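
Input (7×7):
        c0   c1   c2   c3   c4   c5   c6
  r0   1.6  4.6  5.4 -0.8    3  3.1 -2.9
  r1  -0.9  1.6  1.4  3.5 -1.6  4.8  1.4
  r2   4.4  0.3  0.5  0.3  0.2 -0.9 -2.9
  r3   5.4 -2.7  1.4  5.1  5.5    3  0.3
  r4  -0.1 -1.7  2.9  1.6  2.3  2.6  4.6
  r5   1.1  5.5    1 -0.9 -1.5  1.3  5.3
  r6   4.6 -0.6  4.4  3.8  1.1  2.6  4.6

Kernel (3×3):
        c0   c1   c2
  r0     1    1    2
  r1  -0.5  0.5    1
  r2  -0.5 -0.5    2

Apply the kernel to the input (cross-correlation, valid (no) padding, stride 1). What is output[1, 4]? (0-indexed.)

The receptive field on the input at this output position is [-1.6 4.8 1.4 / 0.2 -0.9 -2.9 / 5.5 3 0.3]. Elementwise product with the kernel and sum: -1.6·1 + 4.8·1 + 1.4·2 + 0.2·-0.5 + -0.9·0.5 + -2.9·1 + 5.5·-0.5 + 3·-0.5 + 0.3·2.

-1.1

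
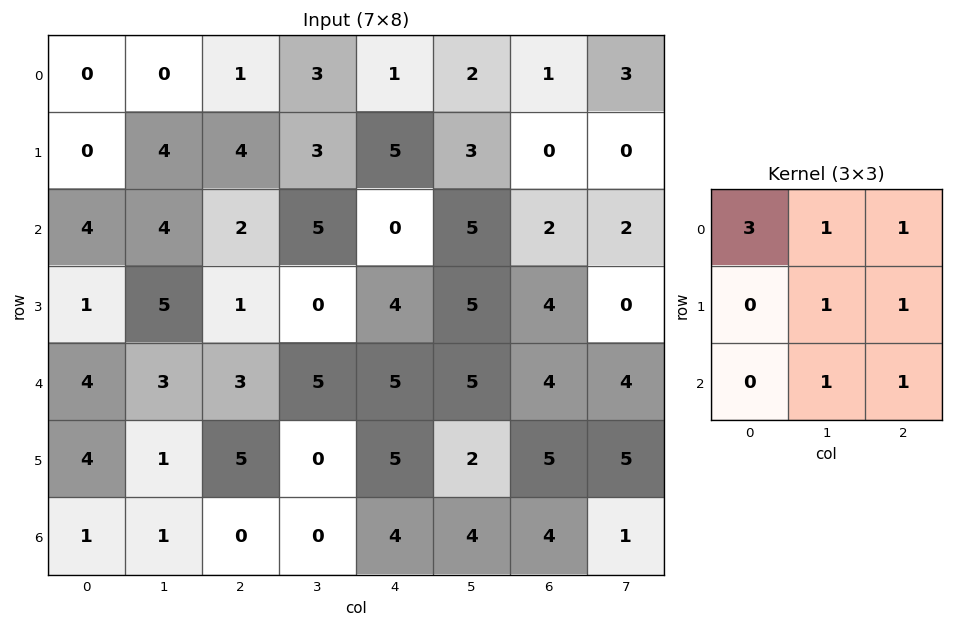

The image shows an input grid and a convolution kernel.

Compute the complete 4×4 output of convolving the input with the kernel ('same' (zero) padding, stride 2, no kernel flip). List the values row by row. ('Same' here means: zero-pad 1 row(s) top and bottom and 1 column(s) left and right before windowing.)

Output[0,0]: The receptive field on the zero-padded input at this output position is [0 0 0 / 0 0 0 / 0 0 4]. Elementwise product with the kernel and sum: 0·3 + 0·1 + 0·1 + 0·1 + 0·1 + 0·1 + 4·1.
Output[0,1]: The receptive field on the zero-padded input at this output position is [0 0 0 / 0 1 3 / 4 4 3]. Elementwise product with the kernel and sum: 0·3 + 0·1 + 0·1 + 1·1 + 3·1 + 4·1 + 3·1.

4 11 11 4
18 27 31 17
18 29 26 37
7 8 15 21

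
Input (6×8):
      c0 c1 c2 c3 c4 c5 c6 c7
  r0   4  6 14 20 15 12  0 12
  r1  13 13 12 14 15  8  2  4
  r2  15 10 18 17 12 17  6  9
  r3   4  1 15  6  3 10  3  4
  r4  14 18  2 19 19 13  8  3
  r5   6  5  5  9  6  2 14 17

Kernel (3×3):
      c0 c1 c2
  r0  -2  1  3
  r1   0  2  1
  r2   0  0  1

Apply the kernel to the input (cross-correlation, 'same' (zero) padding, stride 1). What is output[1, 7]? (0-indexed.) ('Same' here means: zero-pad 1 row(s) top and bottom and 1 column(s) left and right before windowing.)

The receptive field on the zero-padded input at this output position is [0 12 0 / 2 4 0 / 6 9 0]. Elementwise product with the kernel and sum: 0·-2 + 12·1 + 0·3 + 4·2 + 0·1 + 0·1.

20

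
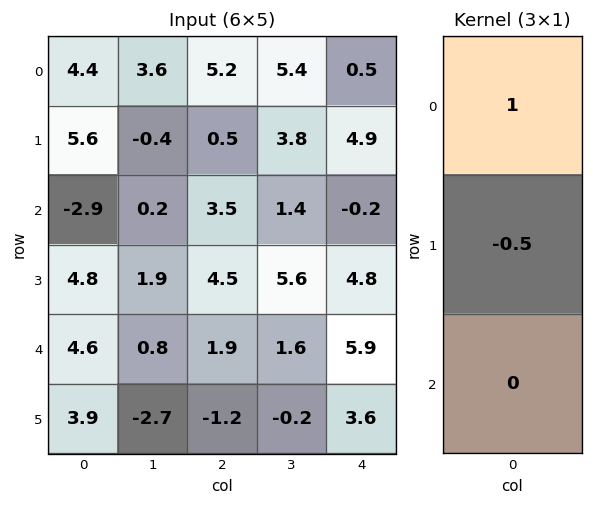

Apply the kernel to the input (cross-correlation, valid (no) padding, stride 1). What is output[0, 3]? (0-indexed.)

The receptive field on the input at this output position is [5.4 / 3.8 / 1.4]. Elementwise product with the kernel and sum: 5.4·1 + 3.8·-0.5.

3.5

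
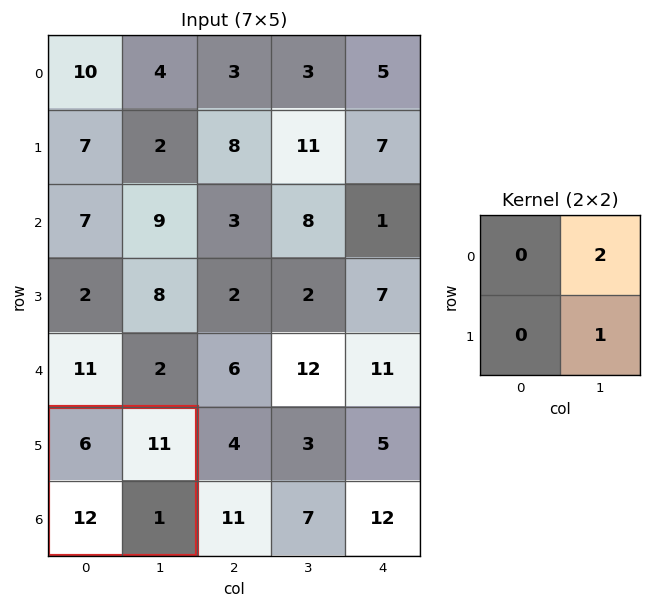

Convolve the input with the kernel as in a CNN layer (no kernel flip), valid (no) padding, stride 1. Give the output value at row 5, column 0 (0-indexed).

The receptive field on the input at this output position is [6 11 / 12 1]. Elementwise product with the kernel and sum: 11·2 + 1·1.

23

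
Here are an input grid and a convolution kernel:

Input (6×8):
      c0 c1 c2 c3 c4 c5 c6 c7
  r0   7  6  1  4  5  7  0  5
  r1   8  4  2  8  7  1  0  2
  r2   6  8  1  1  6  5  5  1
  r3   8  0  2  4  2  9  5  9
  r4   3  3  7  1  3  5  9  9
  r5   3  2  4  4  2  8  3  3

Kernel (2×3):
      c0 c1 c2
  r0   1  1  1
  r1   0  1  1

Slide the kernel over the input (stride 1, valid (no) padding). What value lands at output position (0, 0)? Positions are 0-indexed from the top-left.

20

The receptive field on the input at this output position is [7 6 1 / 8 4 2]. Elementwise product with the kernel and sum: 7·1 + 6·1 + 1·1 + 4·1 + 2·1.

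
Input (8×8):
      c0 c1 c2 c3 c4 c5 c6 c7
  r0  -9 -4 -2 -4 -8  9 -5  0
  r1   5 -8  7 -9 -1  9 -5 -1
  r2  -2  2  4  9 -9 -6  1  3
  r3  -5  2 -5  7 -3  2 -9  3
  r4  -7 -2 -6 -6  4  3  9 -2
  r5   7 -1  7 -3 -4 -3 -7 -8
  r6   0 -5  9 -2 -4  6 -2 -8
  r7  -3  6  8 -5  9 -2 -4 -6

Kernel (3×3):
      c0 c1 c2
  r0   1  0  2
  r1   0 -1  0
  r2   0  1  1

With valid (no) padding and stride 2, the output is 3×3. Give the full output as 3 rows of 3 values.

1 -9 -32
-4 -23 3
-14 -1 29

Output[0,0]: The receptive field on the input at this output position is [-9 -4 -2 / 5 -8 7 / -2 2 4]. Elementwise product with the kernel and sum: -9·1 + -2·2 + -8·-1 + 2·1 + 4·1.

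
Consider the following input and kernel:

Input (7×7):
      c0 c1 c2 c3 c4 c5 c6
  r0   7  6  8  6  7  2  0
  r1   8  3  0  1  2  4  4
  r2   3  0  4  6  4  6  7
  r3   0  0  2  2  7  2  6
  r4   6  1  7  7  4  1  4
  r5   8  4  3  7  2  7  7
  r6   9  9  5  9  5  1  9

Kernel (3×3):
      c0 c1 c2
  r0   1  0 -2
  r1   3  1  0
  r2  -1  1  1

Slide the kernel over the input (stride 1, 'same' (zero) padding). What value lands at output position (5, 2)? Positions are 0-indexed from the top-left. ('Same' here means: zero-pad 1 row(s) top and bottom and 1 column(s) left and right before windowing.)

7

The receptive field on the zero-padded input at this output position is [1 7 7 / 4 3 7 / 9 5 9]. Elementwise product with the kernel and sum: 1·1 + 7·-2 + 4·3 + 3·1 + 9·-1 + 5·1 + 9·1.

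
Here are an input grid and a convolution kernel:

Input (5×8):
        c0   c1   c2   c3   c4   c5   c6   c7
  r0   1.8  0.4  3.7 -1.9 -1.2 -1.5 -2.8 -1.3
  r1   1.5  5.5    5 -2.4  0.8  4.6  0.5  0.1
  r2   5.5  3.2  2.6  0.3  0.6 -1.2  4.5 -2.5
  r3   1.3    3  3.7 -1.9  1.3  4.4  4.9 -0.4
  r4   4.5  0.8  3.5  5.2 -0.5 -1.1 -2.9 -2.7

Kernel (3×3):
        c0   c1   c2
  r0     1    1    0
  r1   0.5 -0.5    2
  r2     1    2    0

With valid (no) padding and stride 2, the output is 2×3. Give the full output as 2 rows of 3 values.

22.1 10.3 -5.4
21.35 22.2 4.95

Output[0,0]: The receptive field on the input at this output position is [1.8 0.4 3.7 / 1.5 5.5 5 / 5.5 3.2 2.6]. Elementwise product with the kernel and sum: 1.8·1 + 0.4·1 + 1.5·0.5 + 5.5·-0.5 + 5·2 + 5.5·1 + 3.2·2.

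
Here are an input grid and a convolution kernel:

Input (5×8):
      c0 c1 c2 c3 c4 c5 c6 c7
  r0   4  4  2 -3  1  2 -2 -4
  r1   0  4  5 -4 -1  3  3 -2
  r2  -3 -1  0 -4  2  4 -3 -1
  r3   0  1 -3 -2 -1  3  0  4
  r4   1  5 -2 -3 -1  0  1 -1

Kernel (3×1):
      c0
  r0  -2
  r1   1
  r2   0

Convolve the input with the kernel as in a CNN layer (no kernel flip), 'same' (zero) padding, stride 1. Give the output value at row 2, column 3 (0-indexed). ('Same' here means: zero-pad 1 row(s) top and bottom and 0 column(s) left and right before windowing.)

The receptive field on the zero-padded input at this output position is [-4 / -4 / -2]. Elementwise product with the kernel and sum: -4·-2 + -4·1.

4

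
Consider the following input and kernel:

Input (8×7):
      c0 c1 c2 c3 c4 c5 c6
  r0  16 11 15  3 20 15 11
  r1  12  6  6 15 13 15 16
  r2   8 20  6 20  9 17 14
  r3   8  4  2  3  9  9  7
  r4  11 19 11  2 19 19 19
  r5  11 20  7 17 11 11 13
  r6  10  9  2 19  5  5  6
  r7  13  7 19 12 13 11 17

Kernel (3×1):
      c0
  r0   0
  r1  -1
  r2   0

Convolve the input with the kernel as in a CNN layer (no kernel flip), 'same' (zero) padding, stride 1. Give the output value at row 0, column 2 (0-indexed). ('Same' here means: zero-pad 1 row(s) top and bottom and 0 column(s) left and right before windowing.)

The receptive field on the zero-padded input at this output position is [0 / 15 / 6]. Elementwise product with the kernel and sum: 15·-1.

-15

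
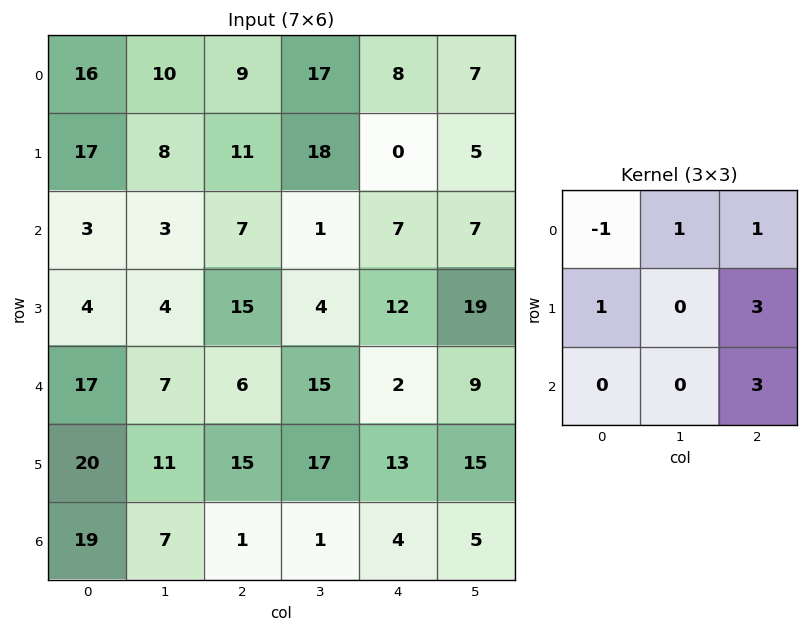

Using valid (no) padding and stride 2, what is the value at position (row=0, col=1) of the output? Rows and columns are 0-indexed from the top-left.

48

The receptive field on the input at this output position is [9 17 8 / 11 18 0 / 7 1 7]. Elementwise product with the kernel and sum: 9·-1 + 17·1 + 8·1 + 11·1 + 0·3 + 7·3.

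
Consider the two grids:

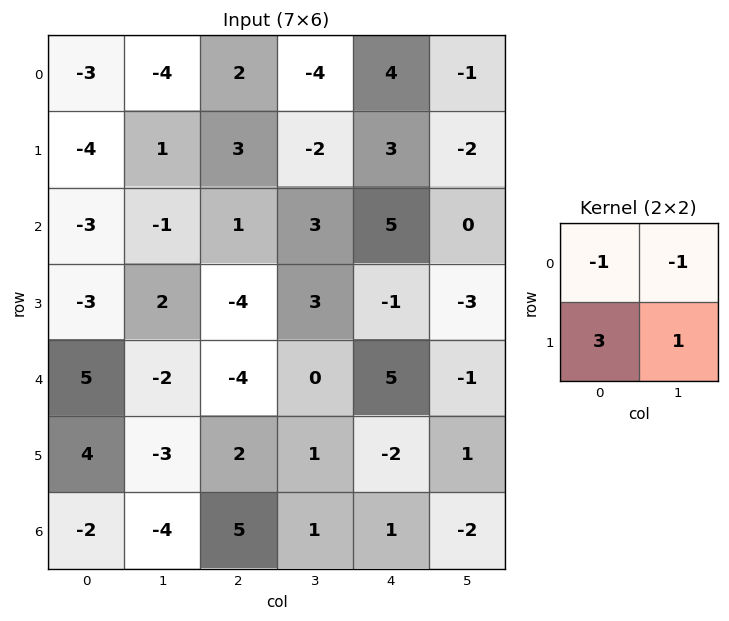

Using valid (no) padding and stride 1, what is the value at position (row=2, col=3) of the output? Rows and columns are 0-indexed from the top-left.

0

The receptive field on the input at this output position is [3 5 / 3 -1]. Elementwise product with the kernel and sum: 3·-1 + 5·-1 + 3·3 + -1·1.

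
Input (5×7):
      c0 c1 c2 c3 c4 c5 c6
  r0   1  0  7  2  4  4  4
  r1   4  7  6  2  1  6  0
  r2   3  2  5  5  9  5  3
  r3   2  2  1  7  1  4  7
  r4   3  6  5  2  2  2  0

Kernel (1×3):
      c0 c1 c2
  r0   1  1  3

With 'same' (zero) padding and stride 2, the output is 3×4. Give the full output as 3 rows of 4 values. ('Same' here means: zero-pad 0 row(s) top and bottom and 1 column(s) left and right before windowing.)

Output[0,0]: The receptive field on the zero-padded input at this output position is [0 1 0]. Elementwise product with the kernel and sum: 0·1 + 1·1 + 0·3.

1 13 18 8
9 22 29 8
21 17 10 2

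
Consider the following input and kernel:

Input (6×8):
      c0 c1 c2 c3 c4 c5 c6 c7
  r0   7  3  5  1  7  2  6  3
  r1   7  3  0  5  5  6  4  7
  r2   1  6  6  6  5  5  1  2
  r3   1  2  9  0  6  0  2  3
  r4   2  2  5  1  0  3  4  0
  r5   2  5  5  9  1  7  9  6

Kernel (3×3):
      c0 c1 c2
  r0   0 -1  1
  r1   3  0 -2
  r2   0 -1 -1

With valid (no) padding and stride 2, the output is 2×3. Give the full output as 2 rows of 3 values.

11 -15 5
-22 13 3

Output[0,0]: The receptive field on the input at this output position is [7 3 5 / 7 3 0 / 1 6 6]. Elementwise product with the kernel and sum: 3·-1 + 5·1 + 7·3 + 0·-2 + 6·-1 + 6·-1.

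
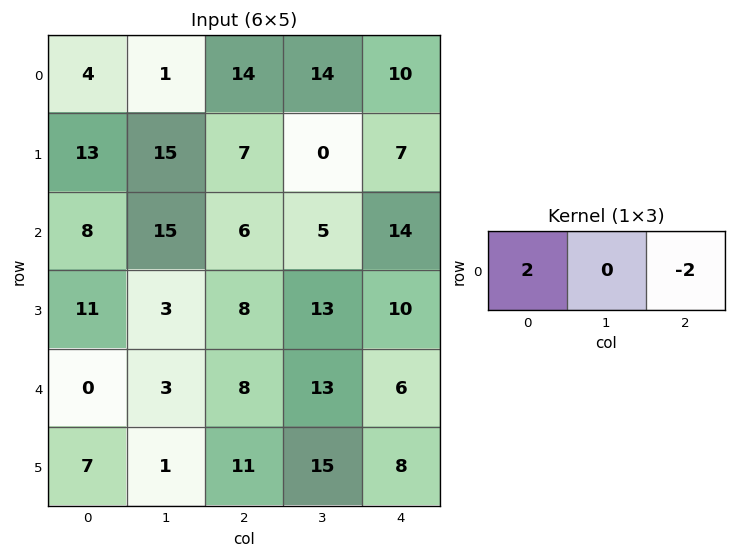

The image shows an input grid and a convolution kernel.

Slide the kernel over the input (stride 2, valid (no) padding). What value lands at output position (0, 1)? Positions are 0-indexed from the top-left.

8

The receptive field on the input at this output position is [14 14 10]. Elementwise product with the kernel and sum: 14·2 + 10·-2.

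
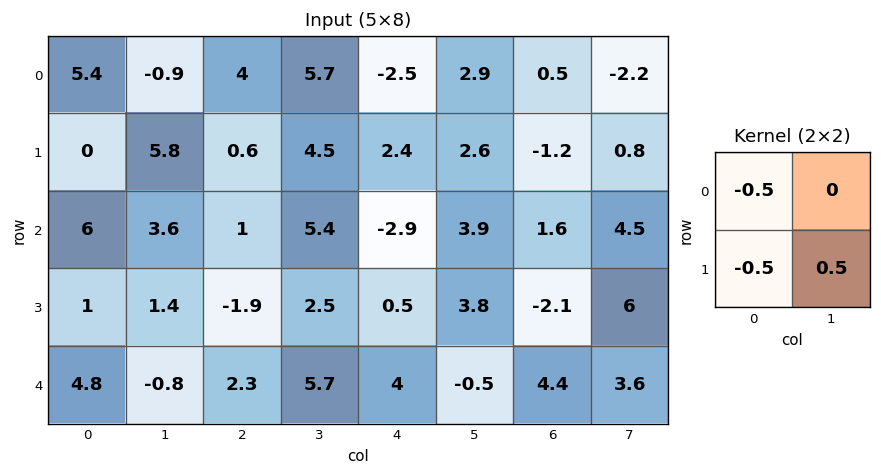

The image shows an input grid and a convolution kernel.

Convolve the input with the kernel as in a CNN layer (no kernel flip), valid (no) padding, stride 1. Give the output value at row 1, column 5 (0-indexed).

-2.45

The receptive field on the input at this output position is [2.6 -1.2 / 3.9 1.6]. Elementwise product with the kernel and sum: 2.6·-0.5 + 3.9·-0.5 + 1.6·0.5.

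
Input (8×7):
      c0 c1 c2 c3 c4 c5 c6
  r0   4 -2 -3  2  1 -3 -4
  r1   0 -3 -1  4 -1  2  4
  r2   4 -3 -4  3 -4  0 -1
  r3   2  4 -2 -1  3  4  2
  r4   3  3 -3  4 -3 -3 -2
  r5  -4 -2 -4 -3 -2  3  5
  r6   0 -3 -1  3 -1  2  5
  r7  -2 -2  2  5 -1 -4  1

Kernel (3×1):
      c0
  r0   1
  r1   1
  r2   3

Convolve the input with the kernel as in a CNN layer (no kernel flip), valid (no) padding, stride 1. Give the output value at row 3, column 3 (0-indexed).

The receptive field on the input at this output position is [-1 / 4 / -3]. Elementwise product with the kernel and sum: -1·1 + 4·1 + -3·3.

-6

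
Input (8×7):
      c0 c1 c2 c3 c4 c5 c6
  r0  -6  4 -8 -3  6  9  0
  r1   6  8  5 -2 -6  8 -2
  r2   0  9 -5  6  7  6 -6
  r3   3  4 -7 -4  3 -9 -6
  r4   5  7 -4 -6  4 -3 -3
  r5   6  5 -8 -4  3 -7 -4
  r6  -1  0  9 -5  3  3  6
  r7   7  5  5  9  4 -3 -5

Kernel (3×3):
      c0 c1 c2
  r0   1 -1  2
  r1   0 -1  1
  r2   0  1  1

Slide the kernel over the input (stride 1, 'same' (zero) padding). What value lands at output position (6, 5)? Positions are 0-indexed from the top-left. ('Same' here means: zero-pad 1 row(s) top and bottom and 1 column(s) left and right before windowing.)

-3

The receptive field on the zero-padded input at this output position is [3 -7 -4 / 3 3 6 / 4 -3 -5]. Elementwise product with the kernel and sum: 3·1 + -7·-1 + -4·2 + 3·-1 + 6·1 + -3·1 + -5·1.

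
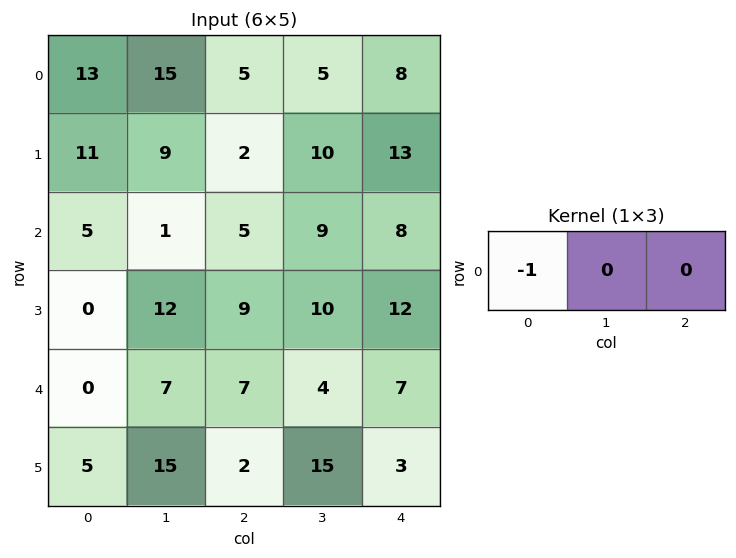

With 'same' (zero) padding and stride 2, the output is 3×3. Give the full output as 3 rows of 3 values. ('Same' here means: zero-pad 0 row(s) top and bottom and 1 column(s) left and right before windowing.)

Output[0,0]: The receptive field on the zero-padded input at this output position is [0 13 15]. Elementwise product with the kernel and sum: 0·-1.

0 -15 -5
0 -1 -9
0 -7 -4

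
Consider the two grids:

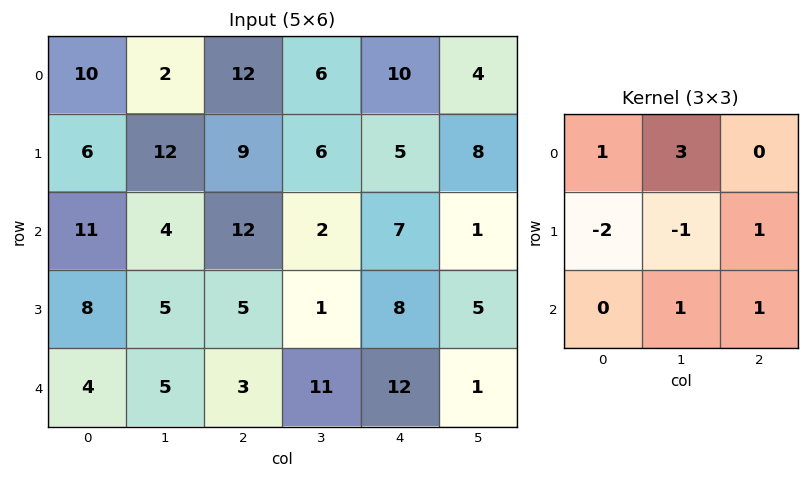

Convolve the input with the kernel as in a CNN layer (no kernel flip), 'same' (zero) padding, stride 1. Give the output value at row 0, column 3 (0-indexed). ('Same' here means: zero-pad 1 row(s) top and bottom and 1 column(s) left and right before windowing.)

-9

The receptive field on the zero-padded input at this output position is [0 0 0 / 12 6 10 / 9 6 5]. Elementwise product with the kernel and sum: 0·1 + 0·3 + 12·-2 + 6·-1 + 10·1 + 6·1 + 5·1.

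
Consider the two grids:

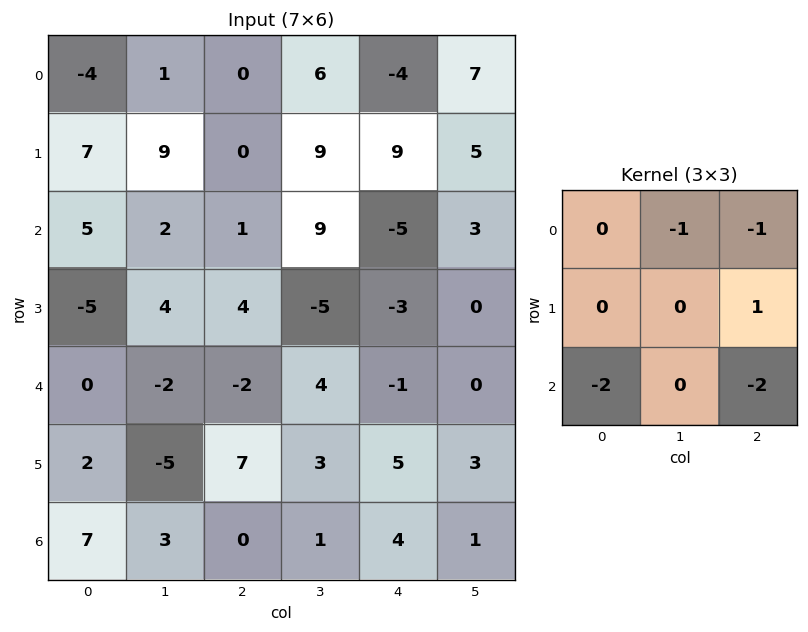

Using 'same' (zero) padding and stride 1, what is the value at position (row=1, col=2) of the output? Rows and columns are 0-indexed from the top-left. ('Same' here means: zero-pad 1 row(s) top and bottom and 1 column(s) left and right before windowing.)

-19

The receptive field on the zero-padded input at this output position is [1 0 6 / 9 0 9 / 2 1 9]. Elementwise product with the kernel and sum: 0·-1 + 6·-1 + 9·1 + 2·-2 + 9·-2.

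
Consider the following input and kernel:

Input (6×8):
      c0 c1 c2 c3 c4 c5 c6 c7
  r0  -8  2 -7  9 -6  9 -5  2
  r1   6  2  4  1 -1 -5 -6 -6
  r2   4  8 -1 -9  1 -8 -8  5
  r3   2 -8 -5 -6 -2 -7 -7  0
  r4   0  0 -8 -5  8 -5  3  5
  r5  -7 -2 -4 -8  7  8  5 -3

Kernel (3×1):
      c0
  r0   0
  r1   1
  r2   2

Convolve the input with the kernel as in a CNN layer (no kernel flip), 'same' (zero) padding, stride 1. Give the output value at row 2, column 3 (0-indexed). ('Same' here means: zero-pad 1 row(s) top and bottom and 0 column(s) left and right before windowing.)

-21

The receptive field on the zero-padded input at this output position is [1 / -9 / -6]. Elementwise product with the kernel and sum: -9·1 + -6·2.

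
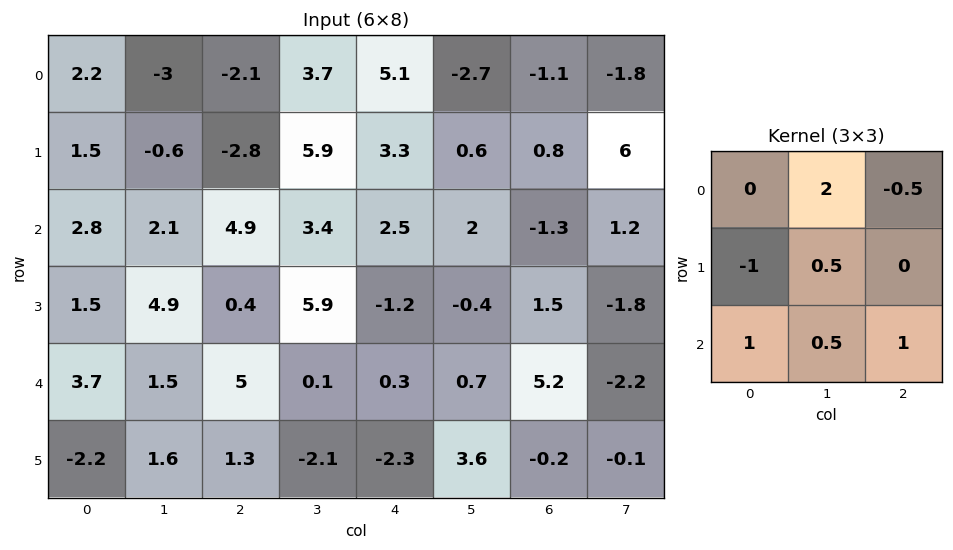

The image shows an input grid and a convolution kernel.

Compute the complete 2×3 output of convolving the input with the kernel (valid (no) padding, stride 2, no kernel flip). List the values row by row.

Output[0,0]: The receptive field on the input at this output position is [2.2 -3 -2.1 / 1.5 -0.6 -2.8 / 2.8 2.1 4.9]. Elementwise product with the kernel and sum: -3·2 + -2.1·-0.5 + 1.5·-1 + -0.6·0.5 + 2.8·1 + 2.1·0.5 + 4.9·1.

2 19.7 -5.65
12.15 13.45 11.5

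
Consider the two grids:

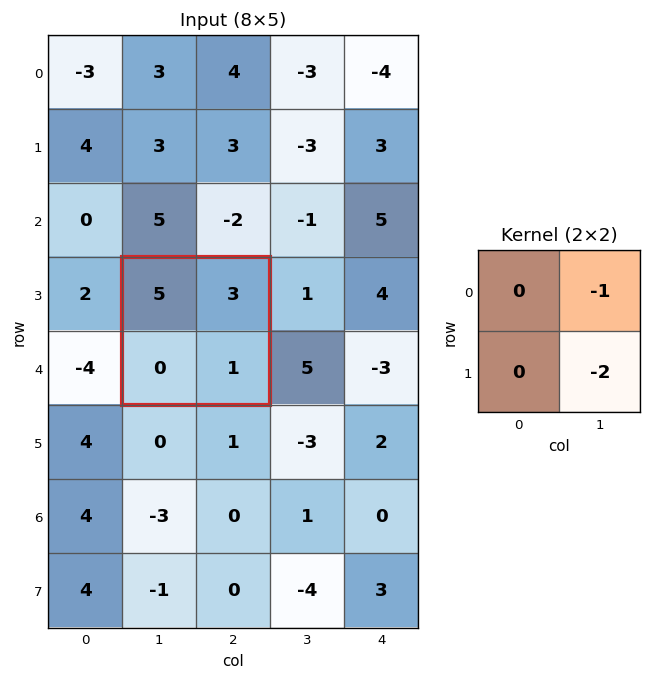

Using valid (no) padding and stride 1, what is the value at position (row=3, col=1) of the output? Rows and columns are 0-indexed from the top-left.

-5

The receptive field on the input at this output position is [5 3 / 0 1]. Elementwise product with the kernel and sum: 3·-1 + 1·-2.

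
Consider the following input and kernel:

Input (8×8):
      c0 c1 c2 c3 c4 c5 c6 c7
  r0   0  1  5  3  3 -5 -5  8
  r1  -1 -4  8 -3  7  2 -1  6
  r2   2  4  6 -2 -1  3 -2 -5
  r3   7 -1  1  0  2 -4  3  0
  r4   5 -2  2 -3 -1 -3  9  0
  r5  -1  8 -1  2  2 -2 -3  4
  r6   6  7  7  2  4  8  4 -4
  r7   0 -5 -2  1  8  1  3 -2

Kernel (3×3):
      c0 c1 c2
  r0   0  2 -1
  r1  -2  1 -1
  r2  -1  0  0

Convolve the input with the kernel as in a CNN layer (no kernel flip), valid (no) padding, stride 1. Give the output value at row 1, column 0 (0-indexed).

-29

The receptive field on the input at this output position is [-1 -4 8 / 2 4 6 / 7 -1 1]. Elementwise product with the kernel and sum: -4·2 + 8·-1 + 2·-2 + 4·1 + 6·-1 + 7·-1.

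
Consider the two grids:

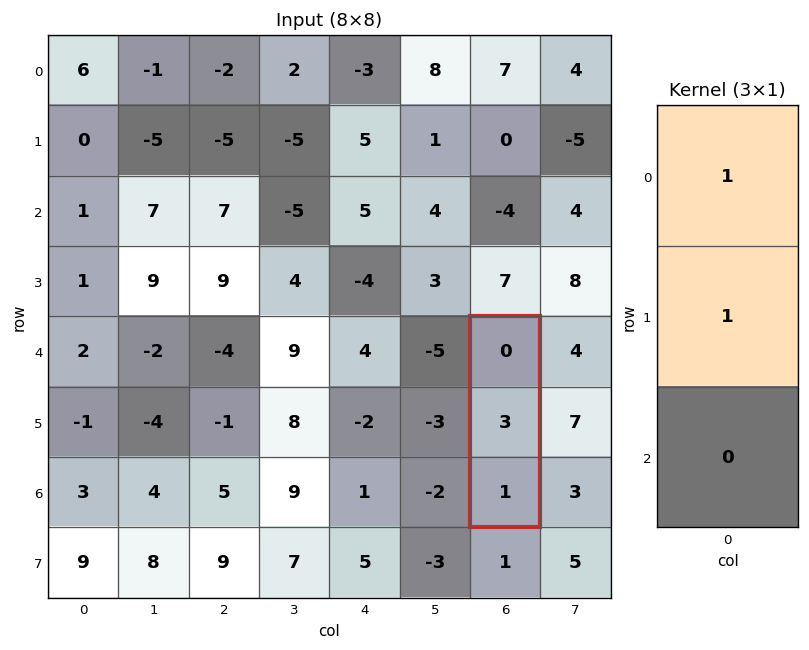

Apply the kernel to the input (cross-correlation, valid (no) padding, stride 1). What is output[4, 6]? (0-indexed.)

3

The receptive field on the input at this output position is [0 / 3 / 1]. Elementwise product with the kernel and sum: 0·1 + 3·1.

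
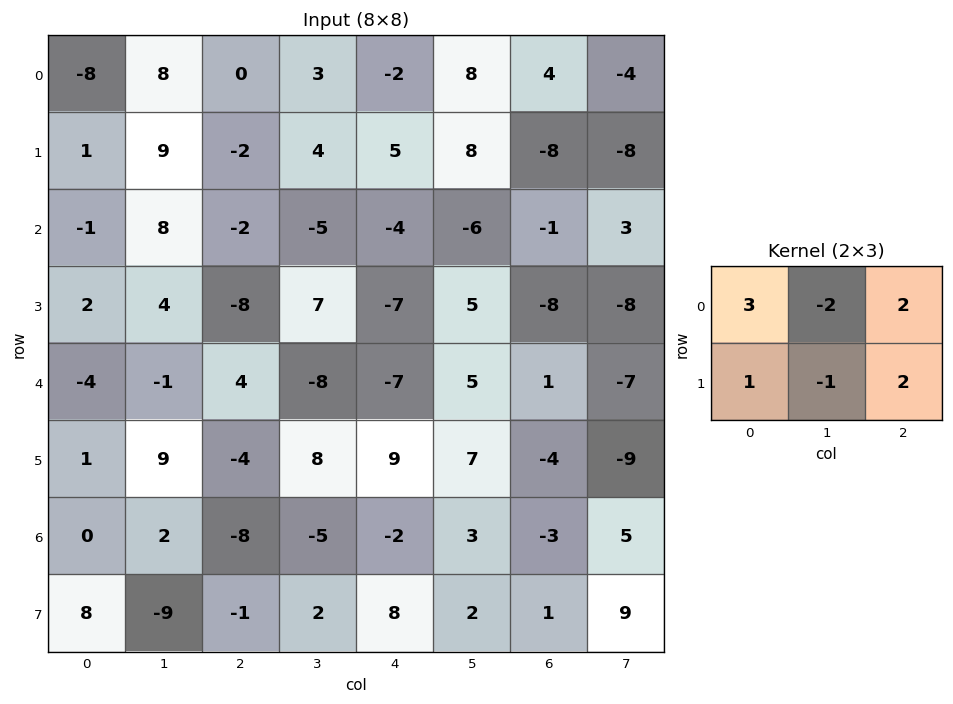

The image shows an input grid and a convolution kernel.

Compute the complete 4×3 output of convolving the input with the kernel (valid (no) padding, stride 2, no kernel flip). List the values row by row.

-52 -6 -33
-41 -33 -30
-18 20 -35
-5 -5 -10

Output[0,0]: The receptive field on the input at this output position is [-8 8 0 / 1 9 -2]. Elementwise product with the kernel and sum: -8·3 + 8·-2 + 0·2 + 1·1 + 9·-1 + -2·2.
Output[0,1]: The receptive field on the input at this output position is [0 3 -2 / -2 4 5]. Elementwise product with the kernel and sum: 0·3 + 3·-2 + -2·2 + -2·1 + 4·-1 + 5·2.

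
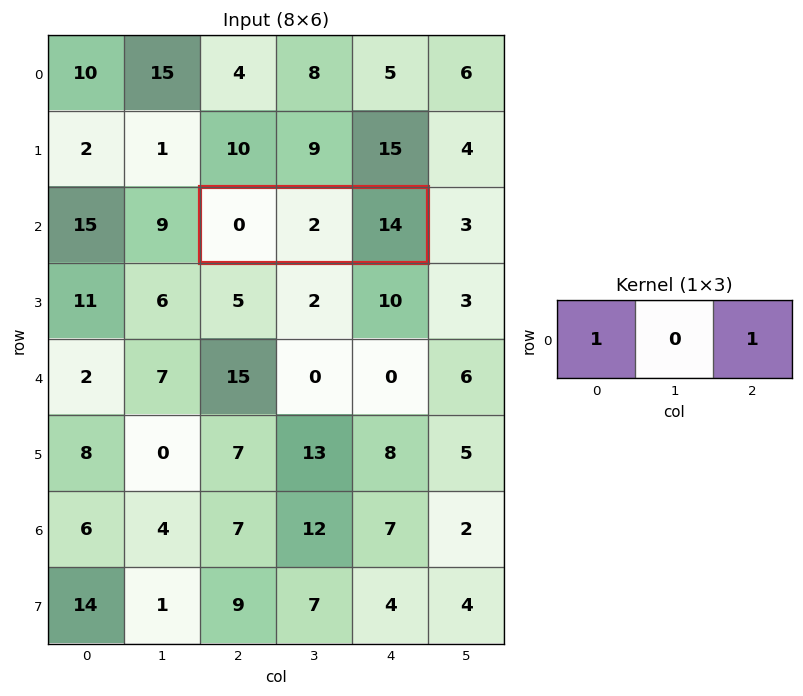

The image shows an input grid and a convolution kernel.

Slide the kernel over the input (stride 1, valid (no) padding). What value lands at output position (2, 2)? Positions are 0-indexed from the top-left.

The receptive field on the input at this output position is [0 2 14]. Elementwise product with the kernel and sum: 0·1 + 14·1.

14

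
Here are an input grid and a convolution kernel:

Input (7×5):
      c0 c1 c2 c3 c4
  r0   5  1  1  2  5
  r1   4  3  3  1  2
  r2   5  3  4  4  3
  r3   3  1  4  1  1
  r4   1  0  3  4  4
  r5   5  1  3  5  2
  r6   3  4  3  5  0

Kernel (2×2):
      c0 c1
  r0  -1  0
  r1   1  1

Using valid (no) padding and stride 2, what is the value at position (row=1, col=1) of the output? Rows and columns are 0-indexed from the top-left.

The receptive field on the input at this output position is [4 4 / 4 1]. Elementwise product with the kernel and sum: 4·-1 + 4·1 + 1·1.

1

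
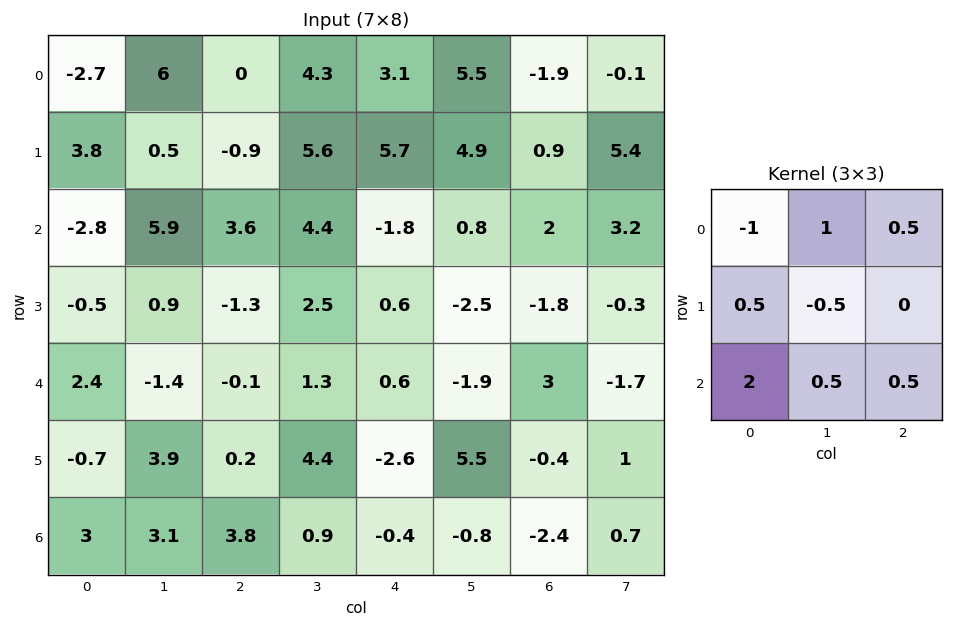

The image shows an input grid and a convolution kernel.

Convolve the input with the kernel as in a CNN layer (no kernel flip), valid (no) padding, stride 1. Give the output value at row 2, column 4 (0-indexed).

The receptive field on the input at this output position is [-1.8 0.8 2 / 0.6 -2.5 -1.8 / 0.6 -1.9 3]. Elementwise product with the kernel and sum: -1.8·-1 + 0.8·1 + 2·0.5 + 0.6·0.5 + -2.5·-0.5 + 0.6·2 + -1.9·0.5 + 3·0.5.

6.9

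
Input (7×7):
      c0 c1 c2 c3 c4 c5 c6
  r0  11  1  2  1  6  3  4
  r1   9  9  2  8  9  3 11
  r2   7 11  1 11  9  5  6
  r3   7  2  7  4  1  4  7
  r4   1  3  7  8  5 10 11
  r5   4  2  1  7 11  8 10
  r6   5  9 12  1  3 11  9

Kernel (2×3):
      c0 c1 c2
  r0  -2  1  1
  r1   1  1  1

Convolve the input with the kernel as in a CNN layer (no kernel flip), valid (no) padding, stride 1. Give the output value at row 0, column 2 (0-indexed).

22

The receptive field on the input at this output position is [2 1 6 / 2 8 9]. Elementwise product with the kernel and sum: 2·-2 + 1·1 + 6·1 + 2·1 + 8·1 + 9·1.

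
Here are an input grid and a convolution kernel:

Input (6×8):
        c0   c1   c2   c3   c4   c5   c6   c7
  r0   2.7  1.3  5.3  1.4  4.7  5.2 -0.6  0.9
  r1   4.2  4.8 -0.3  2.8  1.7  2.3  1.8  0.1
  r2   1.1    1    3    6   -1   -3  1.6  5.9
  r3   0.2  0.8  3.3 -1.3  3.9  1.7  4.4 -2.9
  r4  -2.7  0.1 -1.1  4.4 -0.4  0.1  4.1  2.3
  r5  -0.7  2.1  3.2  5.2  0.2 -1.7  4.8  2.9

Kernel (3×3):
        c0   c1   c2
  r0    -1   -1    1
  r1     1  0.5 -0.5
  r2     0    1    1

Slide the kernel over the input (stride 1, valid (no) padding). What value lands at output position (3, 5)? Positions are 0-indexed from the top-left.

-0.3

The receptive field on the input at this output position is [1.7 4.4 -2.9 / 0.1 4.1 2.3 / -1.7 4.8 2.9]. Elementwise product with the kernel and sum: 1.7·-1 + 4.4·-1 + -2.9·1 + 0.1·1 + 4.1·0.5 + 2.3·-0.5 + 4.8·1 + 2.9·1.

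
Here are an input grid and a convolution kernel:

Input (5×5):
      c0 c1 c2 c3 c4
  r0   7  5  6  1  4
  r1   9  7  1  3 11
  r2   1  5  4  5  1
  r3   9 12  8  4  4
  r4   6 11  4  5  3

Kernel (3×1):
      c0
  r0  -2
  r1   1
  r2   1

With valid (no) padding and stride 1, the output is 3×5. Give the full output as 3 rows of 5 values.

Output[0,0]: The receptive field on the input at this output position is [7 / 9 / 1]. Elementwise product with the kernel and sum: 7·-2 + 9·1 + 1·1.

-4 2 -7 6 4
-8 3 10 3 -17
13 13 4 -1 5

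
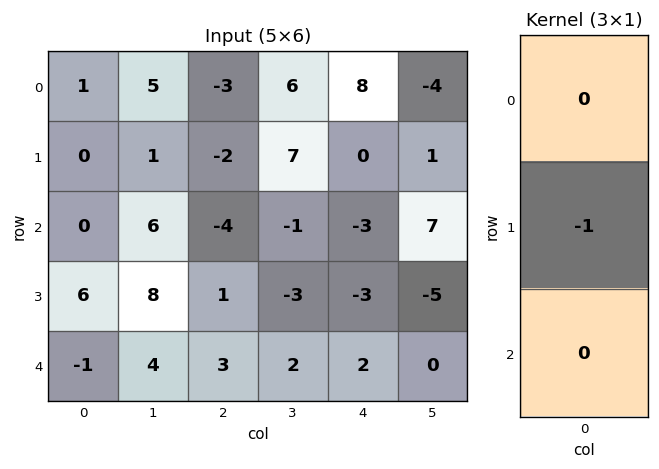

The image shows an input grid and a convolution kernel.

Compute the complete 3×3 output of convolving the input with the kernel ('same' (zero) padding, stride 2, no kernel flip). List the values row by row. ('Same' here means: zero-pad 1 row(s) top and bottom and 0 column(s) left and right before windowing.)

-1 3 -8
0 4 3
1 -3 -2

Output[0,0]: The receptive field on the zero-padded input at this output position is [0 / 1 / 0]. Elementwise product with the kernel and sum: 1·-1.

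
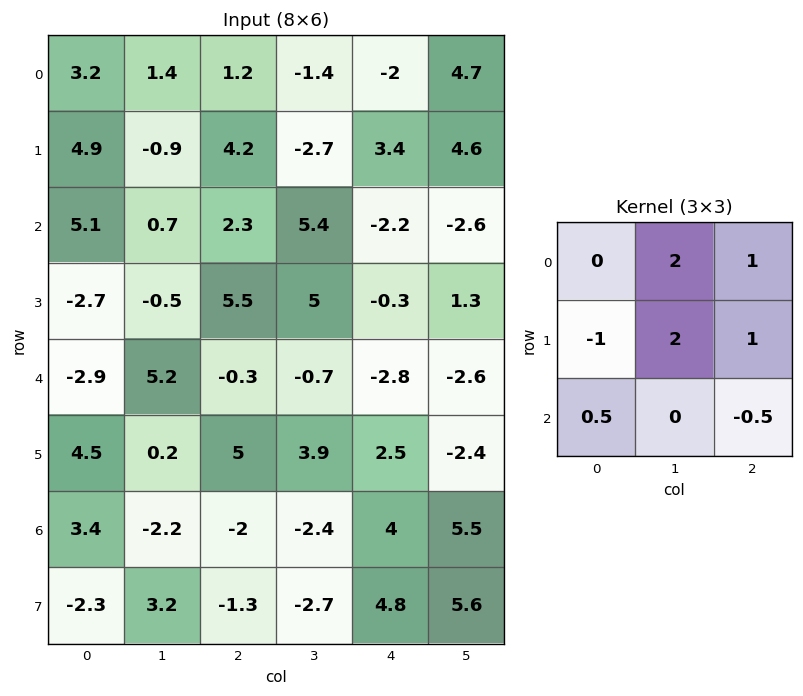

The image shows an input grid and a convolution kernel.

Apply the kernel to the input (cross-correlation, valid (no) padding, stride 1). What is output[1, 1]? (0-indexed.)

12.25

The receptive field on the input at this output position is [-0.9 4.2 -2.7 / 0.7 2.3 5.4 / -0.5 5.5 5]. Elementwise product with the kernel and sum: 4.2·2 + -2.7·1 + 0.7·-1 + 2.3·2 + 5.4·1 + -0.5·0.5 + 5·-0.5.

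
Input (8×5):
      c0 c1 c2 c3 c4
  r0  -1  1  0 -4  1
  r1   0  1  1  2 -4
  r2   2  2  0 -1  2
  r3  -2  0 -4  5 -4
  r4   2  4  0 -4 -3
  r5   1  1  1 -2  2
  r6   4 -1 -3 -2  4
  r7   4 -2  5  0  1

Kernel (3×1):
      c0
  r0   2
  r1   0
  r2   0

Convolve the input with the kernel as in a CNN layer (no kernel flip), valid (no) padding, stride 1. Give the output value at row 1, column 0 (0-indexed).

The receptive field on the input at this output position is [0 / 2 / -2]. Elementwise product with the kernel and sum: 0·2.

0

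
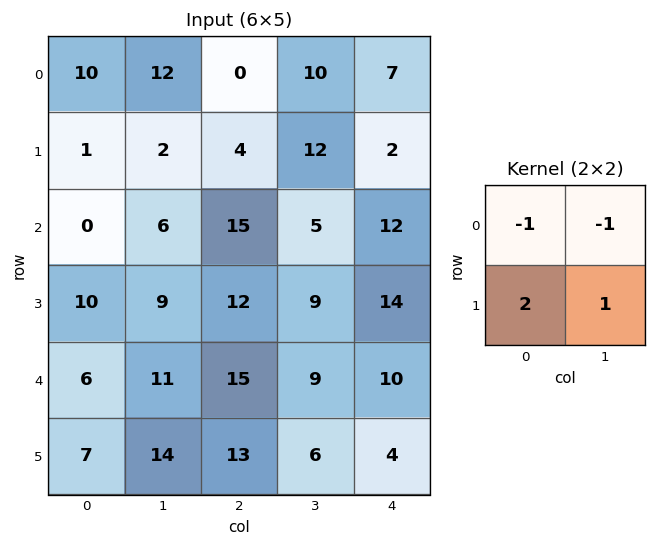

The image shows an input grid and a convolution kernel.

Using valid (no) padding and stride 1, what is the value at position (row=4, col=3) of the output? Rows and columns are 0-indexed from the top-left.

The receptive field on the input at this output position is [9 10 / 6 4]. Elementwise product with the kernel and sum: 9·-1 + 10·-1 + 6·2 + 4·1.

-3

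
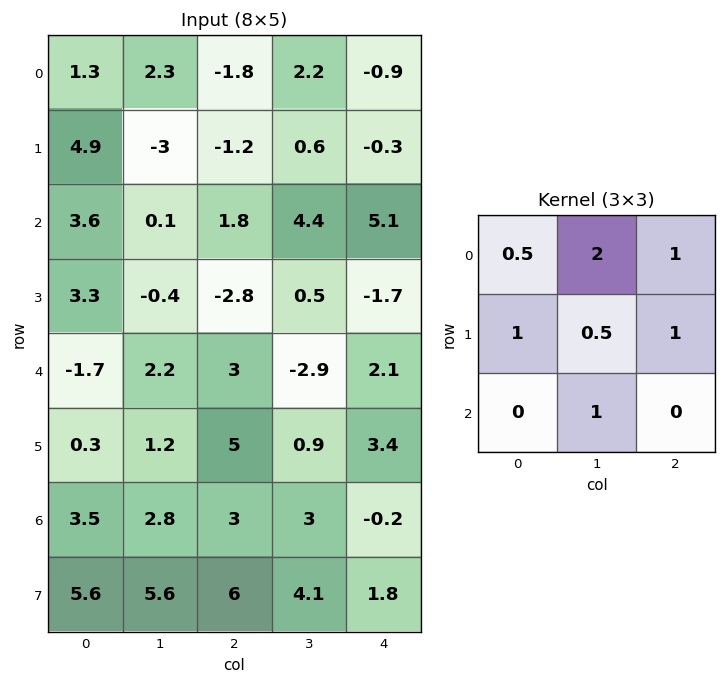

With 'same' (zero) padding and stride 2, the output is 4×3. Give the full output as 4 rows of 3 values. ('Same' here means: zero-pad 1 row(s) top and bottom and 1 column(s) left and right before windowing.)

7.85 2.4 1.45
12 -0.7 4.95
7.85 0.5 -1.6
11.95 24.8 11.95

Output[0,0]: The receptive field on the zero-padded input at this output position is [0 0 0 / 0 1.3 2.3 / 0 4.9 -3]. Elementwise product with the kernel and sum: 0·0.5 + 0·2 + 0·1 + 0·1 + 1.3·0.5 + 2.3·1 + 4.9·1.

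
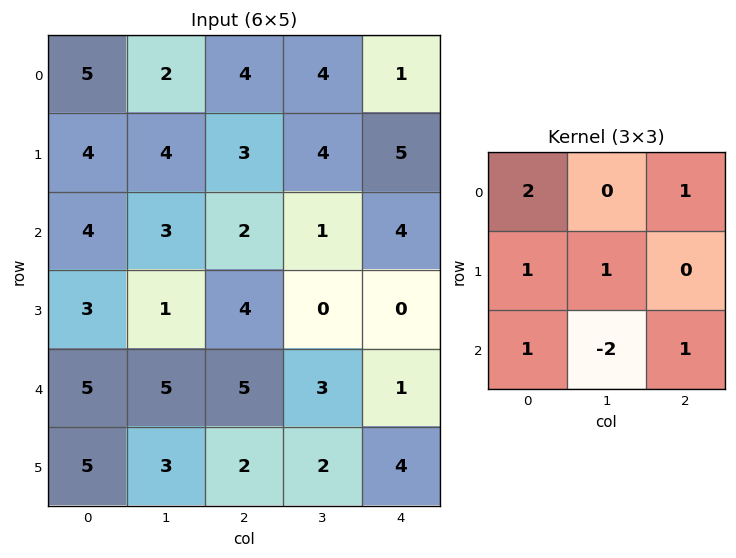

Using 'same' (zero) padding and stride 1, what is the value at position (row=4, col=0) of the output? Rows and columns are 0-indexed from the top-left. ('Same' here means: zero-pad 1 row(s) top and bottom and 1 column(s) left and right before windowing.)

-1

The receptive field on the zero-padded input at this output position is [0 3 1 / 0 5 5 / 0 5 3]. Elementwise product with the kernel and sum: 0·2 + 1·1 + 0·1 + 5·1 + 0·1 + 5·-2 + 3·1.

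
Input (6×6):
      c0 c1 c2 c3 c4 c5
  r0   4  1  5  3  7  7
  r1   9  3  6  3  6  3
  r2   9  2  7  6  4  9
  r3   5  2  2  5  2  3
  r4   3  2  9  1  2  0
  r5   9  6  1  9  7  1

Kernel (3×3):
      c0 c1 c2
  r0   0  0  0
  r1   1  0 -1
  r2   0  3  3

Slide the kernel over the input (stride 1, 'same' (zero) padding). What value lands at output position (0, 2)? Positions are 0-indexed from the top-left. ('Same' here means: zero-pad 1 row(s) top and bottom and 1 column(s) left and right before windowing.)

The receptive field on the zero-padded input at this output position is [0 0 0 / 1 5 3 / 3 6 3]. Elementwise product with the kernel and sum: 1·1 + 3·-1 + 6·3 + 3·3.

25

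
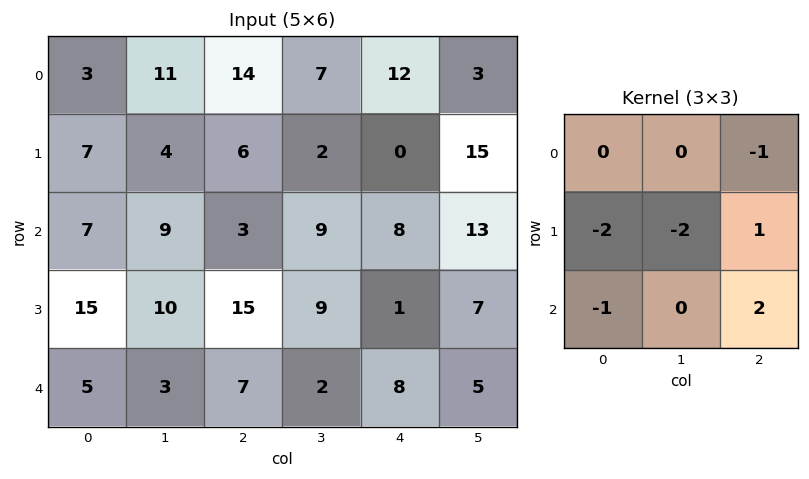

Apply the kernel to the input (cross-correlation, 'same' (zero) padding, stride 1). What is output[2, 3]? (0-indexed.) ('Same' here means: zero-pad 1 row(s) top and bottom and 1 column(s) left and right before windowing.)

The receptive field on the zero-padded input at this output position is [6 2 0 / 3 9 8 / 15 9 1]. Elementwise product with the kernel and sum: 0·-1 + 3·-2 + 9·-2 + 8·1 + 15·-1 + 1·2.

-29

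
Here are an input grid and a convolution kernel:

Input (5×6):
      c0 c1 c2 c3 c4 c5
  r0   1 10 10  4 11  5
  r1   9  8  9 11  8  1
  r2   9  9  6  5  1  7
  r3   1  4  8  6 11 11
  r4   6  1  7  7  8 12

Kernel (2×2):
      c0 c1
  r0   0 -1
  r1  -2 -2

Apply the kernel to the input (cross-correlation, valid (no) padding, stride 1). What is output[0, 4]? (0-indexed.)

-23

The receptive field on the input at this output position is [11 5 / 8 1]. Elementwise product with the kernel and sum: 5·-1 + 8·-2 + 1·-2.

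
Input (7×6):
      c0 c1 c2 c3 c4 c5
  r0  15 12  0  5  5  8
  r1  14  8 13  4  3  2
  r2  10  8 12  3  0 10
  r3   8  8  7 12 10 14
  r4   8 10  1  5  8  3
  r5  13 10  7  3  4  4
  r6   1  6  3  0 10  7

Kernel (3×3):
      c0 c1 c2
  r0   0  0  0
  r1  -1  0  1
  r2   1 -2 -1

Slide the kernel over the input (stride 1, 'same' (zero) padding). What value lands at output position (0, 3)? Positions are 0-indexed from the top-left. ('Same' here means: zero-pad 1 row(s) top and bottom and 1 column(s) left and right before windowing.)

7

The receptive field on the zero-padded input at this output position is [0 0 0 / 0 5 5 / 13 4 3]. Elementwise product with the kernel and sum: 0·-1 + 5·1 + 13·1 + 4·-2 + 3·-1.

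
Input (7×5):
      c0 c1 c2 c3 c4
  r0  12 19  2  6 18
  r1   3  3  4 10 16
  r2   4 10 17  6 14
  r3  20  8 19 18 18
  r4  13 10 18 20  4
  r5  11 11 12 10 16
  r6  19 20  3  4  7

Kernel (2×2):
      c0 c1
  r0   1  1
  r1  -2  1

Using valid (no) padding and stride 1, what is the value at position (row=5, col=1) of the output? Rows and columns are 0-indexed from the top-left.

The receptive field on the input at this output position is [11 12 / 20 3]. Elementwise product with the kernel and sum: 11·1 + 12·1 + 20·-2 + 3·1.

-14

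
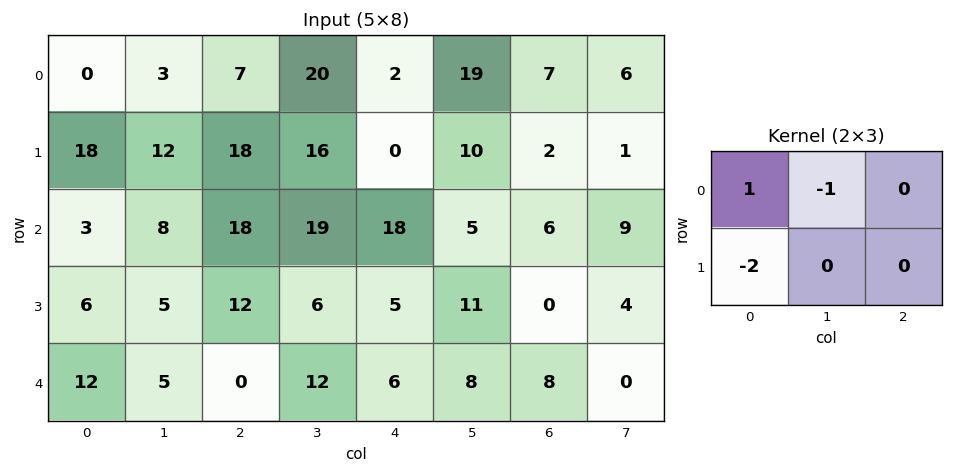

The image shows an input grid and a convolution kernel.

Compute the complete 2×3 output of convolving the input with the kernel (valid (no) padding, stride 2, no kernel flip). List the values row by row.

Output[0,0]: The receptive field on the input at this output position is [0 3 7 / 18 12 18]. Elementwise product with the kernel and sum: 0·1 + 3·-1 + 18·-2.
Output[0,1]: The receptive field on the input at this output position is [7 20 2 / 18 16 0]. Elementwise product with the kernel and sum: 7·1 + 20·-1 + 18·-2.

-39 -49 -17
-17 -25 3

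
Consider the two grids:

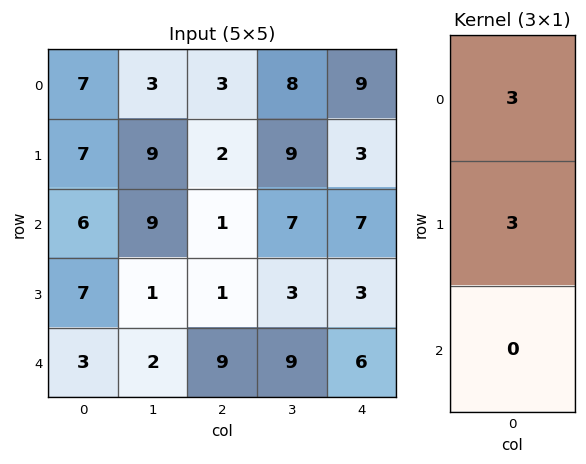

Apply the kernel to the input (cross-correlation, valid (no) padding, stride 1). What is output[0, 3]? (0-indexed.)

51

The receptive field on the input at this output position is [8 / 9 / 7]. Elementwise product with the kernel and sum: 8·3 + 9·3.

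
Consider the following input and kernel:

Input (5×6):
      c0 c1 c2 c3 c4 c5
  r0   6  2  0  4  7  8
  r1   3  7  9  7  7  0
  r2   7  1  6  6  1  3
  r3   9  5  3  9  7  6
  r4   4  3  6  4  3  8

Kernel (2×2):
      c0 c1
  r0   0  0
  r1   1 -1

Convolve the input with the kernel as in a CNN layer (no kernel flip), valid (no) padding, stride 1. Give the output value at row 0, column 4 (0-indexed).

7

The receptive field on the input at this output position is [7 8 / 7 0]. Elementwise product with the kernel and sum: 7·1 + 0·-1.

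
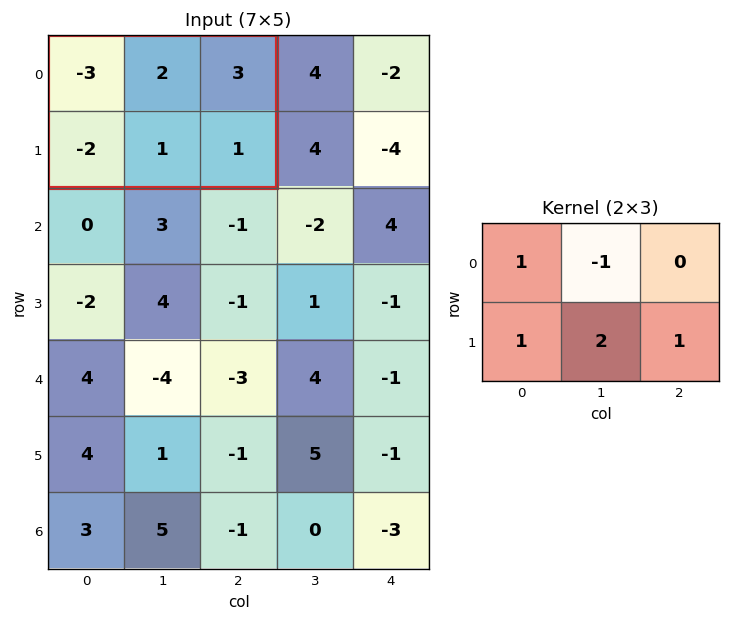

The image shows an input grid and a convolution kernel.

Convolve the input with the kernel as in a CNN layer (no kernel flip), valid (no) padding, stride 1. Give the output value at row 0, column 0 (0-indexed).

-4

The receptive field on the input at this output position is [-3 2 3 / -2 1 1]. Elementwise product with the kernel and sum: -3·1 + 2·-1 + -2·1 + 1·2 + 1·1.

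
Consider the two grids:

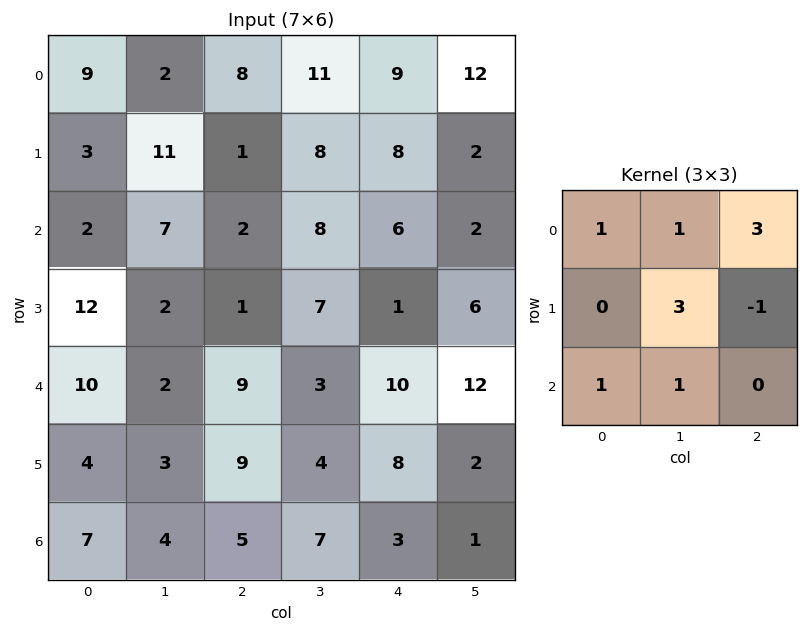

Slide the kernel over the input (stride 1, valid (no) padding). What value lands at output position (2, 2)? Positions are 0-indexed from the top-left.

The receptive field on the input at this output position is [2 8 6 / 1 7 1 / 9 3 10]. Elementwise product with the kernel and sum: 2·1 + 8·1 + 6·3 + 7·3 + 1·-1 + 9·1 + 3·1.

60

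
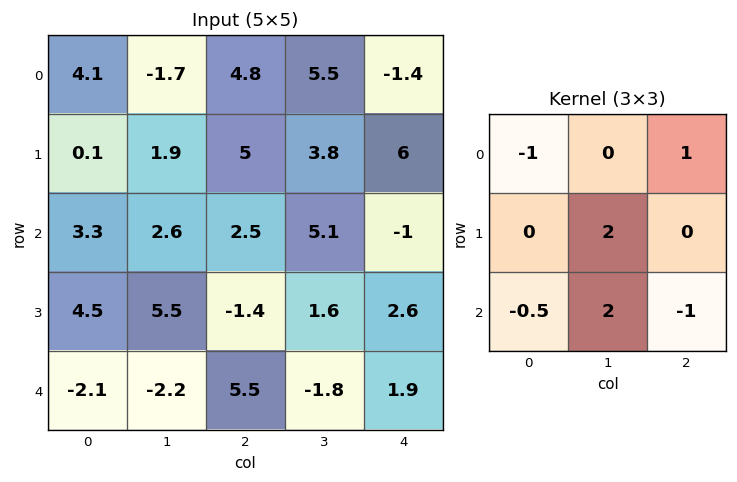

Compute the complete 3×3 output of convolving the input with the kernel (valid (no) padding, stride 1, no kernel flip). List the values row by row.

5.55 15.8 11.35
20.25 -0.25 12.5
1.35 13.6 -8.55

Output[0,0]: The receptive field on the input at this output position is [4.1 -1.7 4.8 / 0.1 1.9 5 / 3.3 2.6 2.5]. Elementwise product with the kernel and sum: 4.1·-1 + 4.8·1 + 1.9·2 + 3.3·-0.5 + 2.6·2 + 2.5·-1.
Output[0,1]: The receptive field on the input at this output position is [-1.7 4.8 5.5 / 1.9 5 3.8 / 2.6 2.5 5.1]. Elementwise product with the kernel and sum: -1.7·-1 + 5.5·1 + 5·2 + 2.6·-0.5 + 2.5·2 + 5.1·-1.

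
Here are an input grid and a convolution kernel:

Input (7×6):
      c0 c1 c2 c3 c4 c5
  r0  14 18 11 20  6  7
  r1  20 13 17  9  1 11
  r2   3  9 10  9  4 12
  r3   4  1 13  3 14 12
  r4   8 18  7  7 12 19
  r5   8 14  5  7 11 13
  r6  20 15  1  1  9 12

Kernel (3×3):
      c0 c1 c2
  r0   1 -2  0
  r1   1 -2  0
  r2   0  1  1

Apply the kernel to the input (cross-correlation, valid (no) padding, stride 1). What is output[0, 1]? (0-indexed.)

The receptive field on the input at this output position is [18 11 20 / 13 17 9 / 9 10 9]. Elementwise product with the kernel and sum: 18·1 + 11·-2 + 13·1 + 17·-2 + 10·1 + 9·1.

-6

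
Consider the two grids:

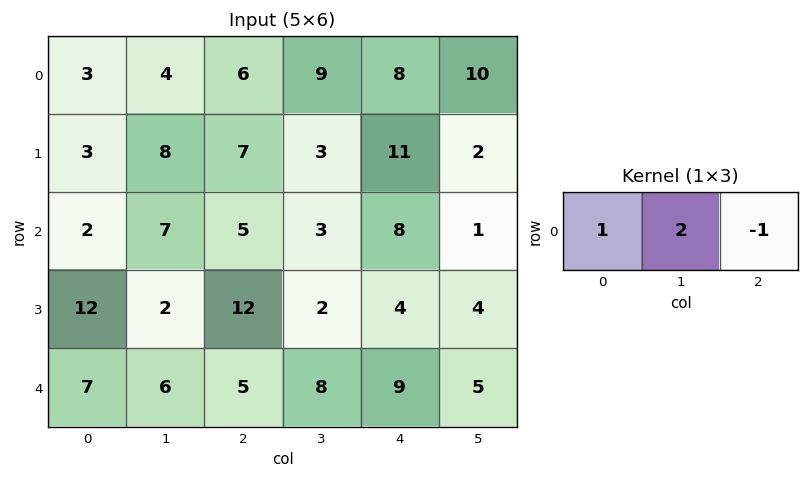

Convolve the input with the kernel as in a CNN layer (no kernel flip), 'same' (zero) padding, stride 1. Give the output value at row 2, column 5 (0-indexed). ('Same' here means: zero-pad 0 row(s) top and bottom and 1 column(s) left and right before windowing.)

The receptive field on the zero-padded input at this output position is [8 1 0]. Elementwise product with the kernel and sum: 8·1 + 1·2 + 0·-1.

10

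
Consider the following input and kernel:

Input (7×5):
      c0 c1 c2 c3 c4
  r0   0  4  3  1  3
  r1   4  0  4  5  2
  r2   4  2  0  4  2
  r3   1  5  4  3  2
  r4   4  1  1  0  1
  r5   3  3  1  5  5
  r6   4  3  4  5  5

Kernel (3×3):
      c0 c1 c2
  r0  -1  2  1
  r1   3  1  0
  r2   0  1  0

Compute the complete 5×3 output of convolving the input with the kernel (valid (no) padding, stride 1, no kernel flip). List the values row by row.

25 7 23
19 23 15
9 22 25
29 11 12
14 15 13

Output[0,0]: The receptive field on the input at this output position is [0 4 3 / 4 0 4 / 4 2 0]. Elementwise product with the kernel and sum: 0·-1 + 4·2 + 3·1 + 4·3 + 0·1 + 2·1.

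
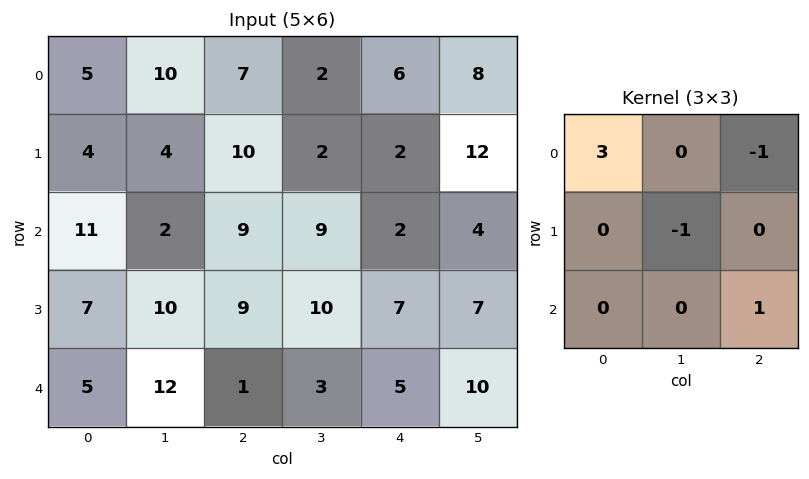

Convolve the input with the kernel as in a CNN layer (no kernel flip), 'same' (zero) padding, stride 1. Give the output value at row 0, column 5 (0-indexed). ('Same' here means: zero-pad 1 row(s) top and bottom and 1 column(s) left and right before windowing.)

-8

The receptive field on the zero-padded input at this output position is [0 0 0 / 6 8 0 / 2 12 0]. Elementwise product with the kernel and sum: 0·3 + 0·-1 + 8·-1 + 0·1.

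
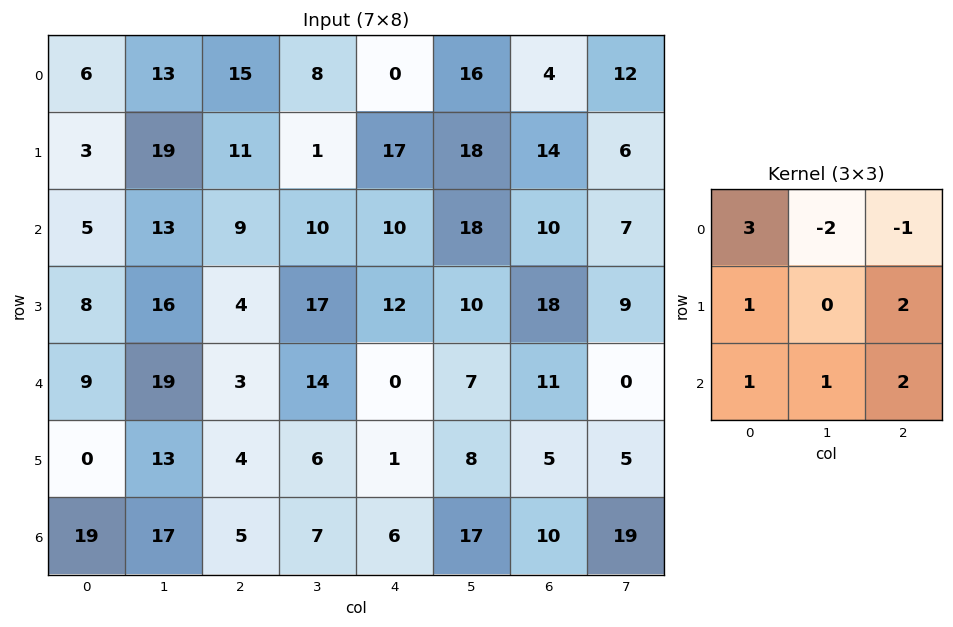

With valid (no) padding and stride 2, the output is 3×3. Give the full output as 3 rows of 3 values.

38 113 57
30 42 61
40 11 29

Output[0,0]: The receptive field on the input at this output position is [6 13 15 / 3 19 11 / 5 13 9]. Elementwise product with the kernel and sum: 6·3 + 13·-2 + 15·-1 + 3·1 + 11·2 + 5·1 + 13·1 + 9·2.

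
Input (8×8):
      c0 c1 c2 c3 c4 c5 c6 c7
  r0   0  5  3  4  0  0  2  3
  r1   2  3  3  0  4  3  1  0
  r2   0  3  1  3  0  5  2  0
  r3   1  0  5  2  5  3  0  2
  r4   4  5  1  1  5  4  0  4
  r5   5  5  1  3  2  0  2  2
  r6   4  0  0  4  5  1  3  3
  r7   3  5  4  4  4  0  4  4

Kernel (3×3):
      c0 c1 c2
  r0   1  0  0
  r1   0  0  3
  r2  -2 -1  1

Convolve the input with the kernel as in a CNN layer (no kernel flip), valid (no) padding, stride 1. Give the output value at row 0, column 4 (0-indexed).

0

The receptive field on the input at this output position is [0 0 2 / 4 3 1 / 0 5 2]. Elementwise product with the kernel and sum: 0·1 + 1·3 + 0·-2 + 5·-1 + 2·1.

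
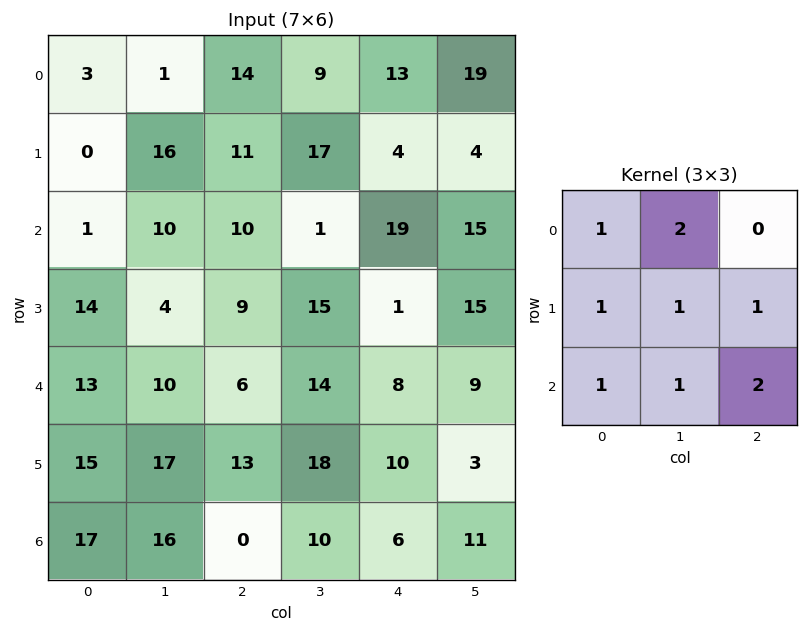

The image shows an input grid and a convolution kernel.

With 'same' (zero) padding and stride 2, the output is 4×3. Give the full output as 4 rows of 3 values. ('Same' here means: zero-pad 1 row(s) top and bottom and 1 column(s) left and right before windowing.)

36 85 70
33 102 106
100 118 82
63 69 65

Output[0,0]: The receptive field on the zero-padded input at this output position is [0 0 0 / 0 3 1 / 0 0 16]. Elementwise product with the kernel and sum: 0·1 + 0·2 + 0·1 + 3·1 + 1·1 + 0·1 + 0·1 + 16·2.
Output[0,1]: The receptive field on the zero-padded input at this output position is [0 0 0 / 1 14 9 / 16 11 17]. Elementwise product with the kernel and sum: 0·1 + 0·2 + 1·1 + 14·1 + 9·1 + 16·1 + 11·1 + 17·2.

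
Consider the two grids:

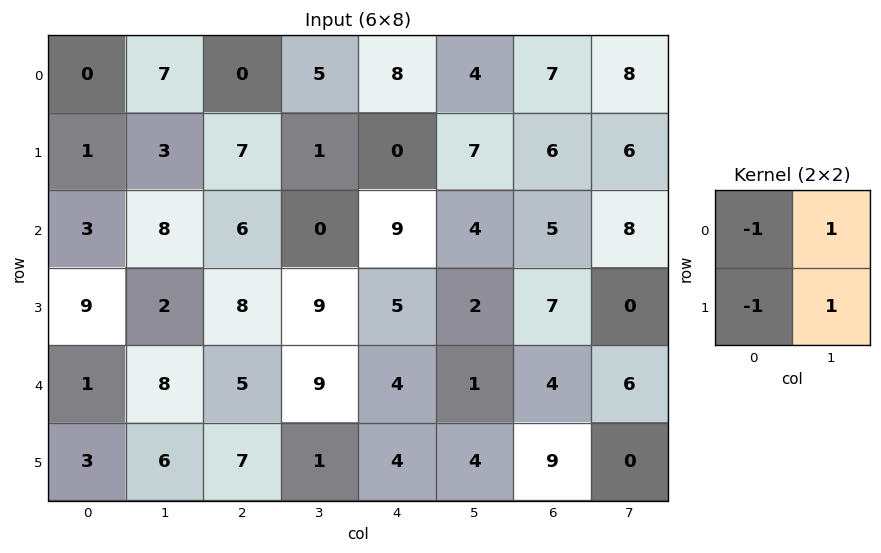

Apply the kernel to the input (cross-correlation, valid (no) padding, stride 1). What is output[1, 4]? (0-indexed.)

The receptive field on the input at this output position is [0 7 / 9 4]. Elementwise product with the kernel and sum: 0·-1 + 7·1 + 9·-1 + 4·1.

2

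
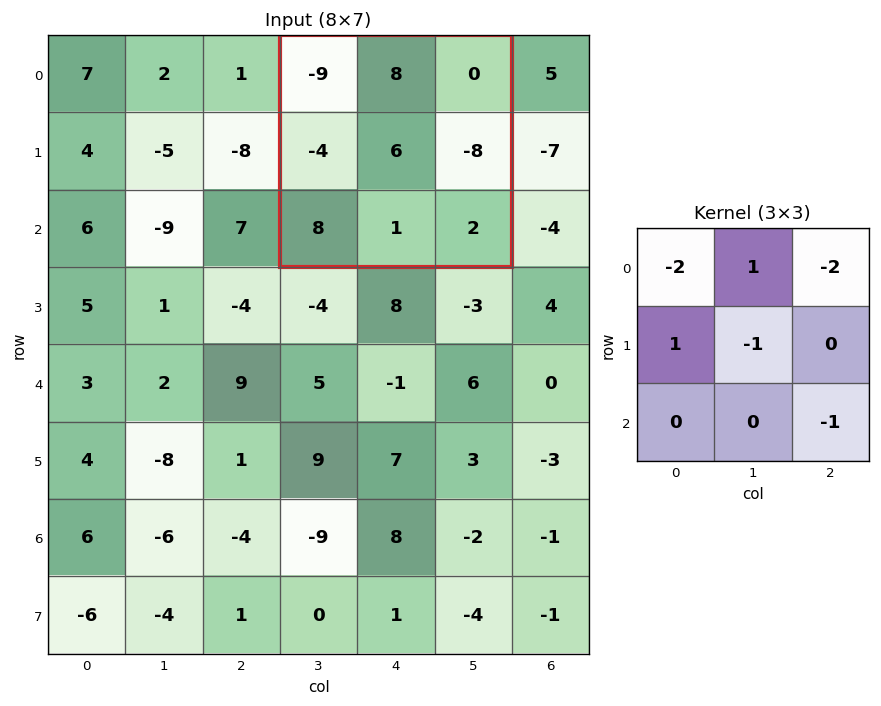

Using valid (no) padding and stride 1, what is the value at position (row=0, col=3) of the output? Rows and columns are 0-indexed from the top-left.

14

The receptive field on the input at this output position is [-9 8 0 / -4 6 -8 / 8 1 2]. Elementwise product with the kernel and sum: -9·-2 + 8·1 + 0·-2 + -4·1 + 6·-1 + 2·-1.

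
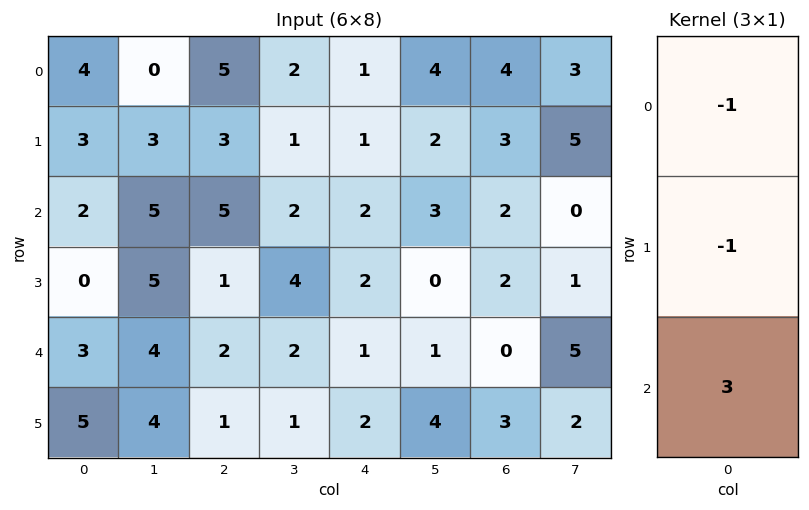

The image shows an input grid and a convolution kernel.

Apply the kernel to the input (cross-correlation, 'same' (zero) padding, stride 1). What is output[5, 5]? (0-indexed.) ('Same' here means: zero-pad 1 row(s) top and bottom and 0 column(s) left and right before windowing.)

The receptive field on the zero-padded input at this output position is [1 / 4 / 0]. Elementwise product with the kernel and sum: 1·-1 + 4·-1 + 0·3.

-5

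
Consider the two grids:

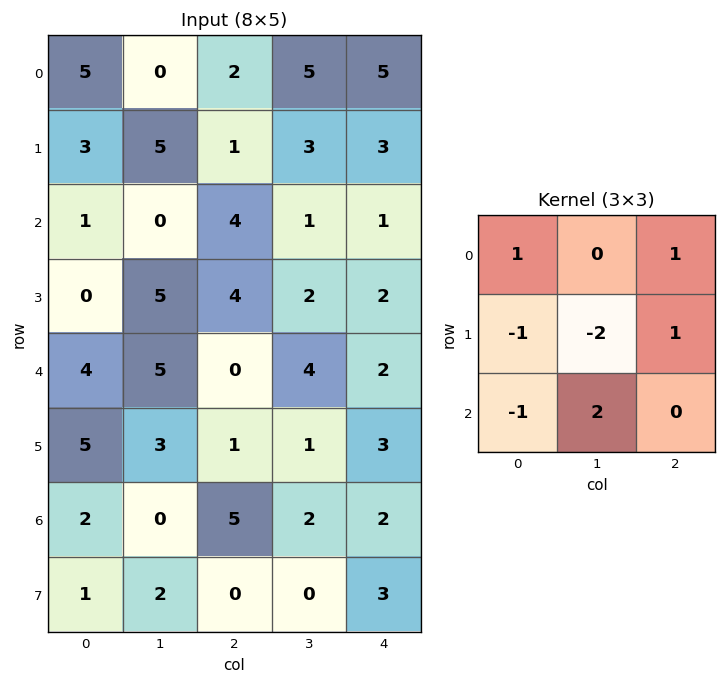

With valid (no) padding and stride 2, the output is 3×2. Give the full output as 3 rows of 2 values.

Output[0,0]: The receptive field on the input at this output position is [5 0 2 / 3 5 1 / 1 0 4]. Elementwise product with the kernel and sum: 5·1 + 2·1 + 3·-1 + 5·-2 + 1·1 + 1·-1 + 0·2.

-6 1
5 7
-8 1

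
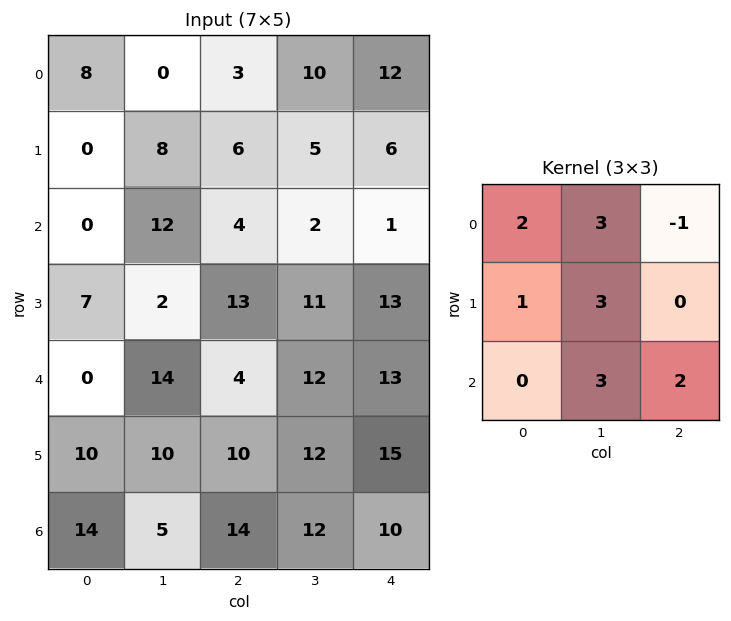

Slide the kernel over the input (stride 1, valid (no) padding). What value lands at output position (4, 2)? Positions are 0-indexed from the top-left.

133

The receptive field on the input at this output position is [4 12 13 / 10 12 15 / 14 12 10]. Elementwise product with the kernel and sum: 4·2 + 12·3 + 13·-1 + 10·1 + 12·3 + 12·3 + 10·2.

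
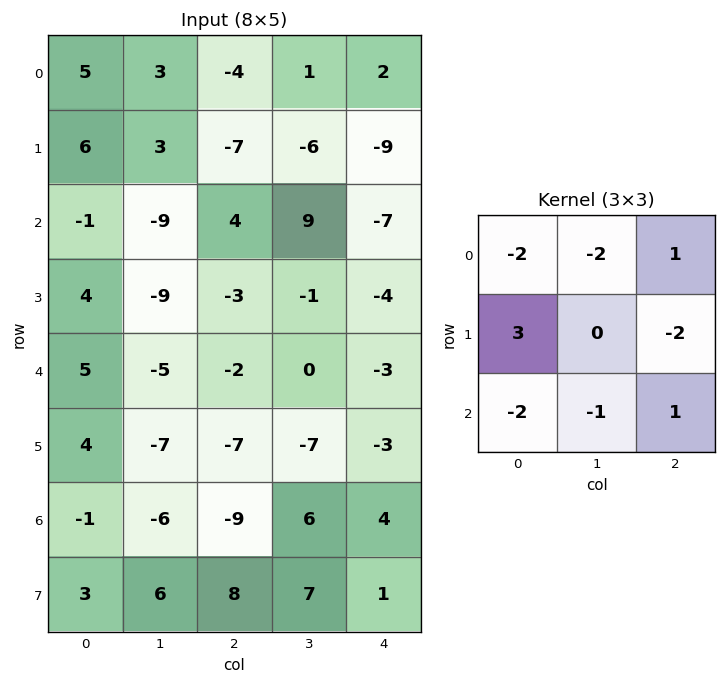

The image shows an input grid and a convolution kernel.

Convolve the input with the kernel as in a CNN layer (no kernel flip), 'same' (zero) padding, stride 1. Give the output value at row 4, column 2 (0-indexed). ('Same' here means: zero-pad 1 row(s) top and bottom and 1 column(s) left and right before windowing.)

The receptive field on the zero-padded input at this output position is [-9 -3 -1 / -5 -2 0 / -7 -7 -7]. Elementwise product with the kernel and sum: -9·-2 + -3·-2 + -1·1 + -5·3 + 0·-2 + -7·-2 + -7·-1 + -7·1.

22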